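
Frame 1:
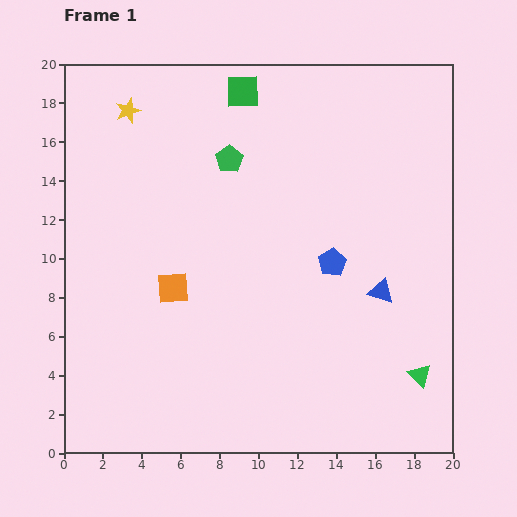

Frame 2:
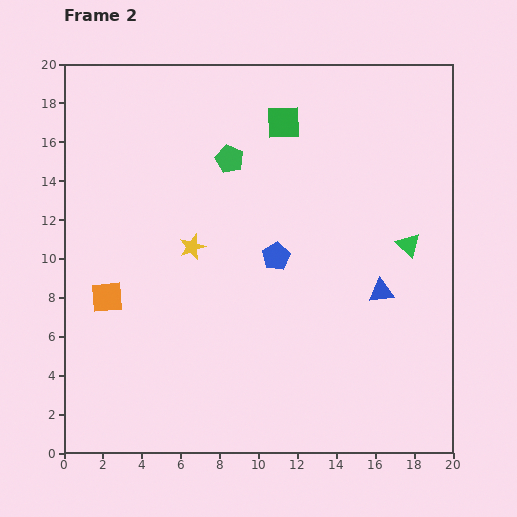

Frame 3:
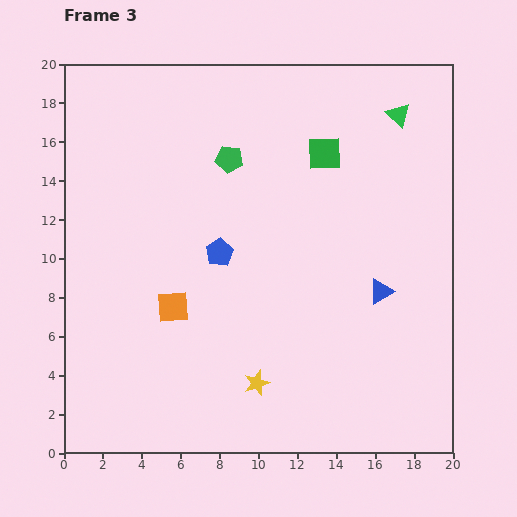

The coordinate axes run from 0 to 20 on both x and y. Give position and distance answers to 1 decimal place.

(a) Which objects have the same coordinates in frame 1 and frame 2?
the blue triangle, the green pentagon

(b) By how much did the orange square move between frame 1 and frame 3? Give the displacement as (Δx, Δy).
(0.0, -1.0)

The orange square was at (5.6, 8.5) in frame 1 and (5.6, 7.5) in frame 3.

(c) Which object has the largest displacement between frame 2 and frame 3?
the yellow star

(moved 7.7; next 6.7)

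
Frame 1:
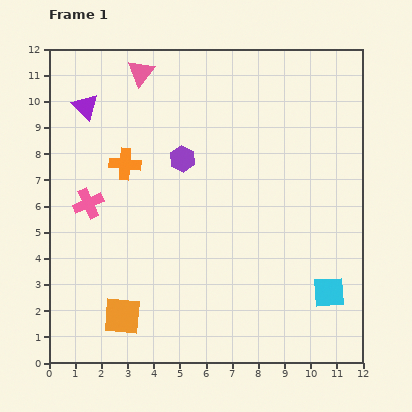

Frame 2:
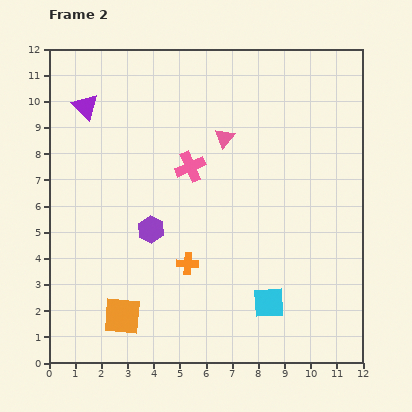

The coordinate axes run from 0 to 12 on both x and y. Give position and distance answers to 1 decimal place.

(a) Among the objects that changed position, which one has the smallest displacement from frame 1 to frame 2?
the cyan square

(moved 2.3)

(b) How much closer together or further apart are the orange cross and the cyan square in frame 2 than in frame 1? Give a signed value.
-5.8

Distance in frame 1: 9.2. Distance in frame 2: 3.4.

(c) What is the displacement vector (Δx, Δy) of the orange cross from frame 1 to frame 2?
(2.4, -3.8)

The orange cross was at (2.9, 7.6) in frame 1 and (5.3, 3.8) in frame 2.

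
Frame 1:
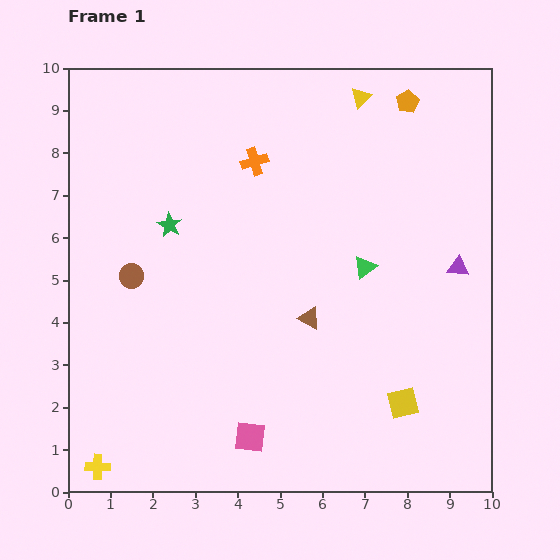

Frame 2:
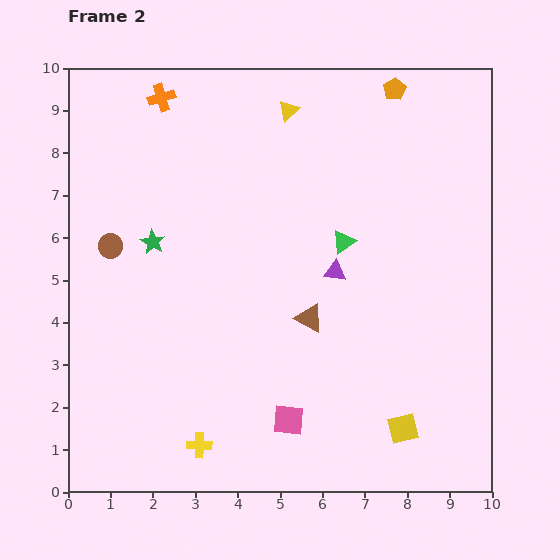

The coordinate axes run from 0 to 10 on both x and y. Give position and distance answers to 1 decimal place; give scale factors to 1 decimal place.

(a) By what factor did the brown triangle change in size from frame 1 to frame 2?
1.3×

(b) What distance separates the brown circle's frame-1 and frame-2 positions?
0.9

The brown circle moved from (1.5, 5.1) to (1.0, 5.8), a distance of √(0.5² + 0.7²) ≈ 0.9.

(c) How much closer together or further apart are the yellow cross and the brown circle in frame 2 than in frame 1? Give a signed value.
+0.5

Distance in frame 1: 4.6. Distance in frame 2: 5.1.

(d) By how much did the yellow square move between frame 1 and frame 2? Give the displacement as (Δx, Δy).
(0.0, -0.6)

The yellow square was at (7.9, 2.1) in frame 1 and (7.9, 1.5) in frame 2.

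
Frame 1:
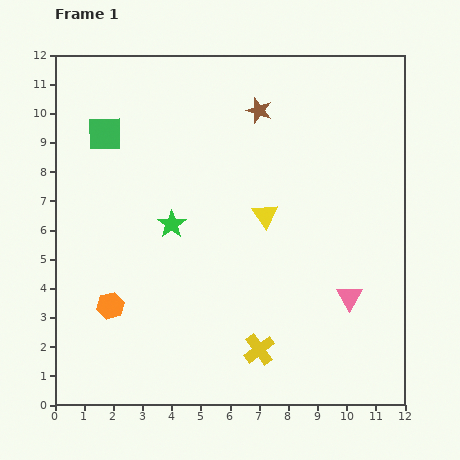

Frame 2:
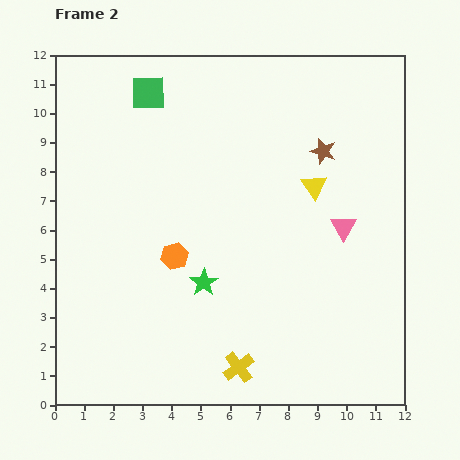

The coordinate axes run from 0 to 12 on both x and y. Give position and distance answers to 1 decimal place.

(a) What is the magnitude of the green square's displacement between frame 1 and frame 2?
2.1

The green square moved from (1.7, 9.3) to (3.2, 10.7), a distance of √(1.5² + 1.4²) ≈ 2.1.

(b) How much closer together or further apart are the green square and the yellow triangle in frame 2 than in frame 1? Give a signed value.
+0.3

Distance in frame 1: 6.2. Distance in frame 2: 6.5.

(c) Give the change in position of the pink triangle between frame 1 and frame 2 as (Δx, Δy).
(-0.2, 2.4)

The pink triangle was at (10.1, 3.7) in frame 1 and (9.9, 6.1) in frame 2.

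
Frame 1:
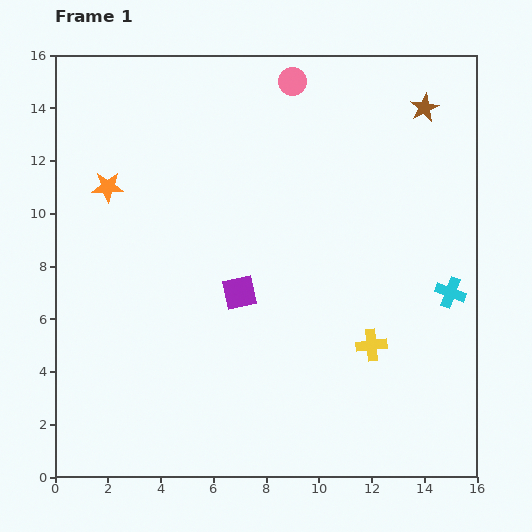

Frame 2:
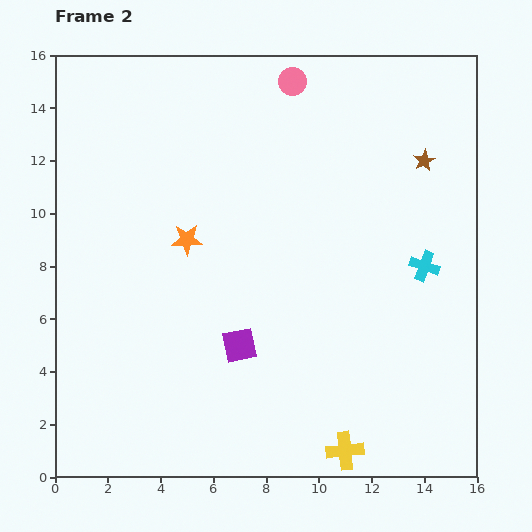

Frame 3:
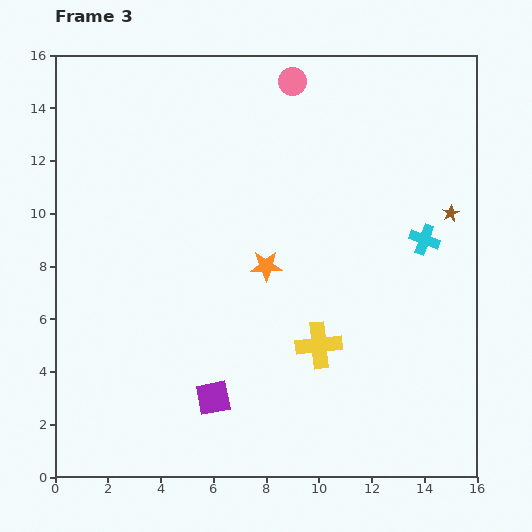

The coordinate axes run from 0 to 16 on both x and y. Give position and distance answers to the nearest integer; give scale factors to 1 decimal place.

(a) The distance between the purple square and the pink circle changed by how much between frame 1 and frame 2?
+2

Distance in frame 1: 8. Distance in frame 2: 10.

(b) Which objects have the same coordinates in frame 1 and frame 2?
the pink circle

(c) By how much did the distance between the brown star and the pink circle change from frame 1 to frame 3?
+3

Distance in frame 1: 5. Distance in frame 3: 8.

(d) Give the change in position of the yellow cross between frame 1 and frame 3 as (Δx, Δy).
(-2, 0)

The yellow cross was at (12, 5) in frame 1 and (10, 5) in frame 3.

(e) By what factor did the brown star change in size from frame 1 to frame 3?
0.6×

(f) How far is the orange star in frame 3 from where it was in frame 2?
3

The orange star moved from (5, 9) to (8, 8), a distance of √(3² + 1²) ≈ 3.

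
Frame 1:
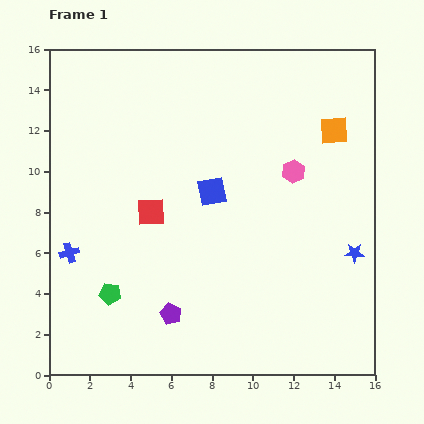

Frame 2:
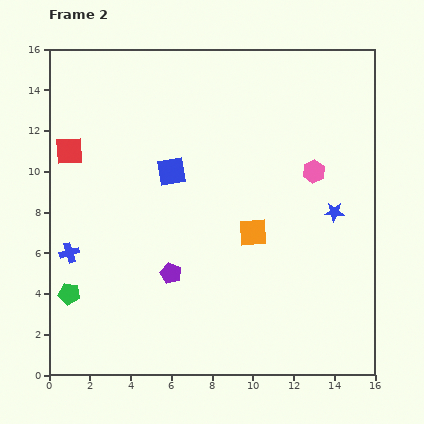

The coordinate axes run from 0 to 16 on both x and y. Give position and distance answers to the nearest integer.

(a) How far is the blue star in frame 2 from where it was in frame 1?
2

The blue star moved from (15, 6) to (14, 8), a distance of √(1² + 2²) ≈ 2.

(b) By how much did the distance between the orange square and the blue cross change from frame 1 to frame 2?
-5

Distance in frame 1: 14. Distance in frame 2: 9.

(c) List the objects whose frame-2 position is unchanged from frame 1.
the blue cross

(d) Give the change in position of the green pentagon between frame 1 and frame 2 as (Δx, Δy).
(-2, 0)

The green pentagon was at (3, 4) in frame 1 and (1, 4) in frame 2.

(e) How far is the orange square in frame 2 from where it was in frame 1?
6

The orange square moved from (14, 12) to (10, 7), a distance of √(4² + 5²) ≈ 6.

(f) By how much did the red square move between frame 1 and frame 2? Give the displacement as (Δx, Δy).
(-4, 3)

The red square was at (5, 8) in frame 1 and (1, 11) in frame 2.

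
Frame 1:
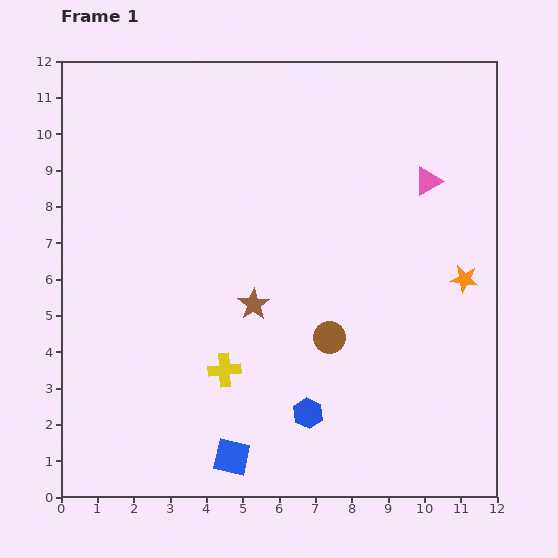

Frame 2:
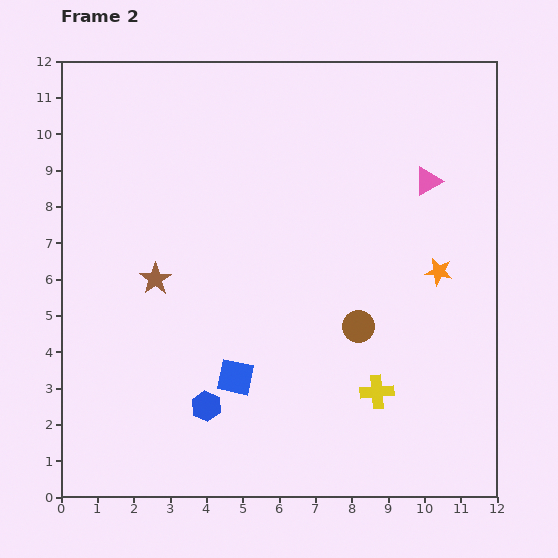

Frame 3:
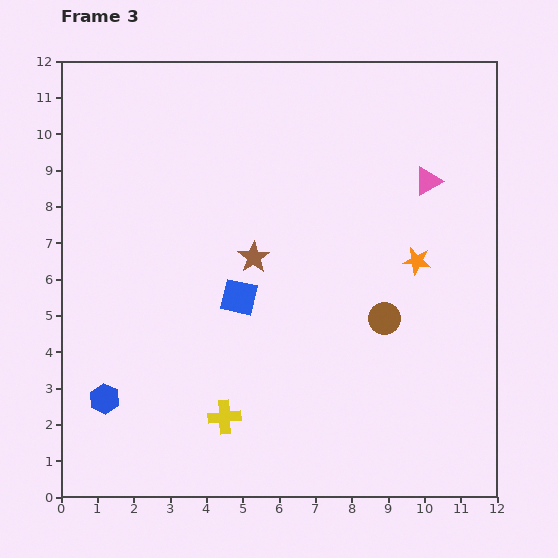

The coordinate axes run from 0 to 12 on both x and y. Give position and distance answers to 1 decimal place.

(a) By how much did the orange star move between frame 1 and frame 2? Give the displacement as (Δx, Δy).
(-0.7, 0.2)

The orange star was at (11.1, 6.0) in frame 1 and (10.4, 6.2) in frame 2.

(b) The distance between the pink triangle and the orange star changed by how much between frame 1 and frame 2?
-0.4

Distance in frame 1: 2.9. Distance in frame 2: 2.5.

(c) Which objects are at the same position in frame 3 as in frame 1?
the pink triangle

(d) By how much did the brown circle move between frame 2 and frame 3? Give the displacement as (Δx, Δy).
(0.7, 0.2)

The brown circle was at (8.2, 4.7) in frame 2 and (8.9, 4.9) in frame 3.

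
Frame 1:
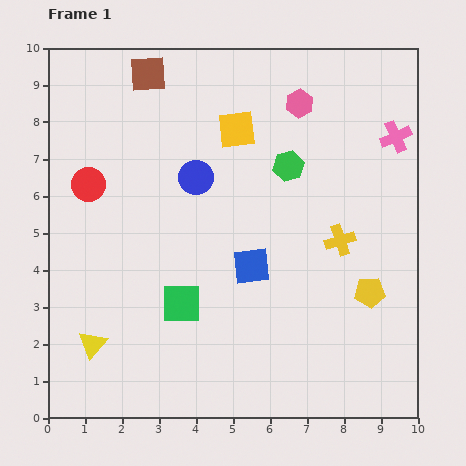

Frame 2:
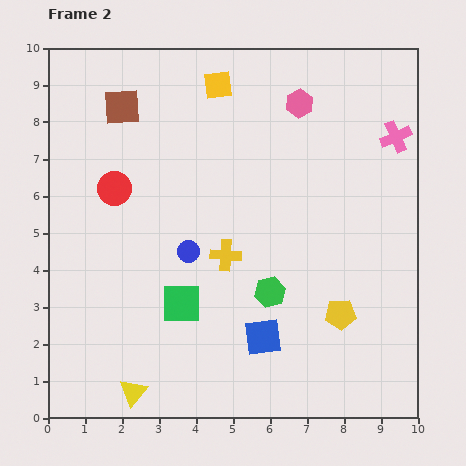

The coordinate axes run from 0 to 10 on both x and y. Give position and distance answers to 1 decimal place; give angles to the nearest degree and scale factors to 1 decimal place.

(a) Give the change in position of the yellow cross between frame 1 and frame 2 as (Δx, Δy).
(-3.1, -0.4)

The yellow cross was at (7.9, 4.8) in frame 1 and (4.8, 4.4) in frame 2.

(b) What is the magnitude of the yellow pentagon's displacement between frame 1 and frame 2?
1.0

The yellow pentagon moved from (8.7, 3.4) to (7.9, 2.8), a distance of √(0.8² + 0.6²) ≈ 1.0.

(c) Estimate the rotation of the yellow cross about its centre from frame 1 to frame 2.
22° clockwise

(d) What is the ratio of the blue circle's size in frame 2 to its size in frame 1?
0.6×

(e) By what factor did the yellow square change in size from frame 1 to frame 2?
0.8×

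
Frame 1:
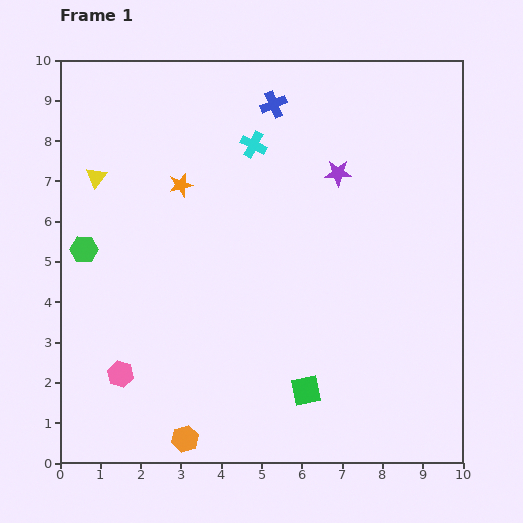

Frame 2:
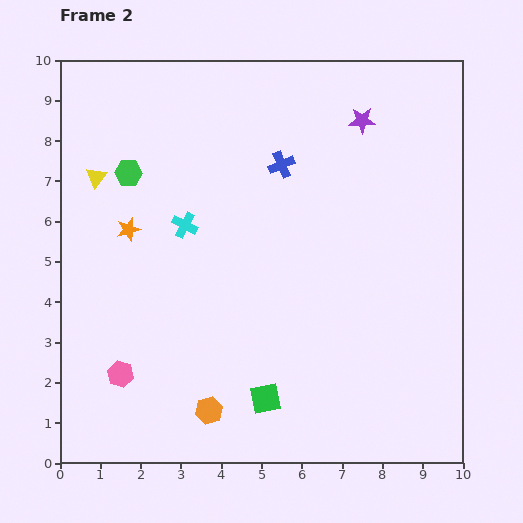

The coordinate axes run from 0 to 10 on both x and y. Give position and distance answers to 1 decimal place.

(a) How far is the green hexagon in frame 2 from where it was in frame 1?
2.2

The green hexagon moved from (0.6, 5.3) to (1.7, 7.2), a distance of √(1.1² + 1.9²) ≈ 2.2.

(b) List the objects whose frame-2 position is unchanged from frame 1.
the yellow triangle, the pink hexagon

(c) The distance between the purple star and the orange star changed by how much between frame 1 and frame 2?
+2.5

Distance in frame 1: 3.9. Distance in frame 2: 6.4.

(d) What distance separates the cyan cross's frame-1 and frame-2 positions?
2.6

The cyan cross moved from (4.8, 7.9) to (3.1, 5.9), a distance of √(1.7² + 2.0²) ≈ 2.6.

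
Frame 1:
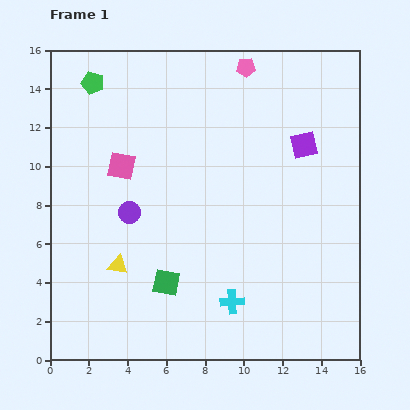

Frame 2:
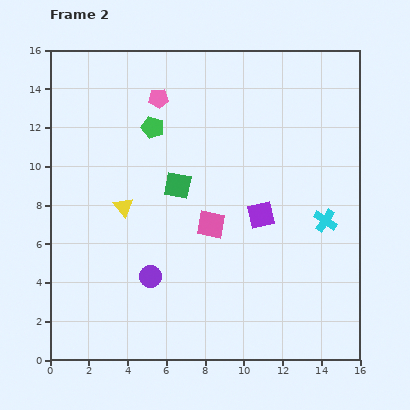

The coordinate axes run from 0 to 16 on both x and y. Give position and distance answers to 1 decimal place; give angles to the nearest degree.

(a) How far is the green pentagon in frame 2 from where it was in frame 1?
3.9

The green pentagon moved from (2.2, 14.3) to (5.3, 12.0), a distance of √(3.1² + 2.3²) ≈ 3.9.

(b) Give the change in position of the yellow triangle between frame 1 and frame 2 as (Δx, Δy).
(0.3, 3.0)

The yellow triangle was at (3.5, 4.9) in frame 1 and (3.8, 7.9) in frame 2.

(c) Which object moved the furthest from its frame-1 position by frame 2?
the cyan cross

(moved 6.4; next 5.5)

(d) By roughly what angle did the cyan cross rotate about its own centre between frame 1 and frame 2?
36° clockwise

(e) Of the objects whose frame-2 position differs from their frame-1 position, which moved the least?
the yellow triangle

(moved 3.0)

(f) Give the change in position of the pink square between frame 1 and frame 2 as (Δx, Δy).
(4.6, -3.0)

The pink square was at (3.7, 10.0) in frame 1 and (8.3, 7.0) in frame 2.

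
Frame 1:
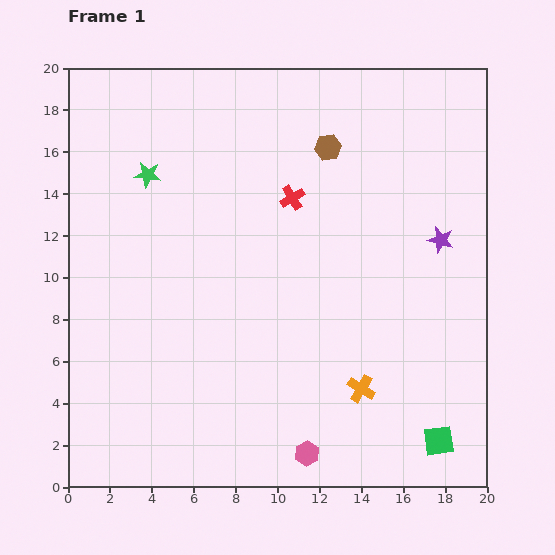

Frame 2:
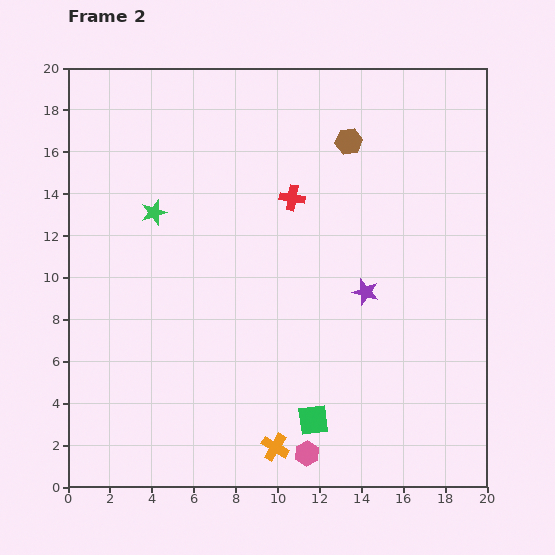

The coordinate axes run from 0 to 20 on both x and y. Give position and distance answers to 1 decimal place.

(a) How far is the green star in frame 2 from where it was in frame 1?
1.8

The green star moved from (3.8, 14.9) to (4.1, 13.1), a distance of √(0.3² + 1.8²) ≈ 1.8.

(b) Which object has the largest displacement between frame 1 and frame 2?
the green square

(moved 6.1; next 5.0)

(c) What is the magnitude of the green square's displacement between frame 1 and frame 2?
6.1

The green square moved from (17.7, 2.2) to (11.7, 3.2), a distance of √(6.0² + 1.0²) ≈ 6.1.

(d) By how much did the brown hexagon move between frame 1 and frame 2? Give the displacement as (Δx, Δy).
(1.0, 0.3)

The brown hexagon was at (12.4, 16.2) in frame 1 and (13.4, 16.5) in frame 2.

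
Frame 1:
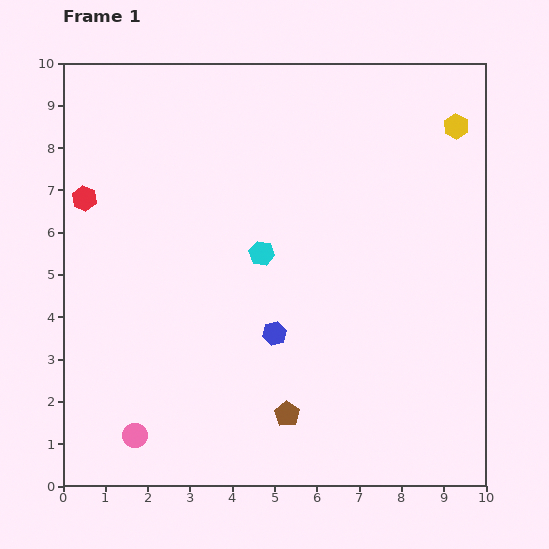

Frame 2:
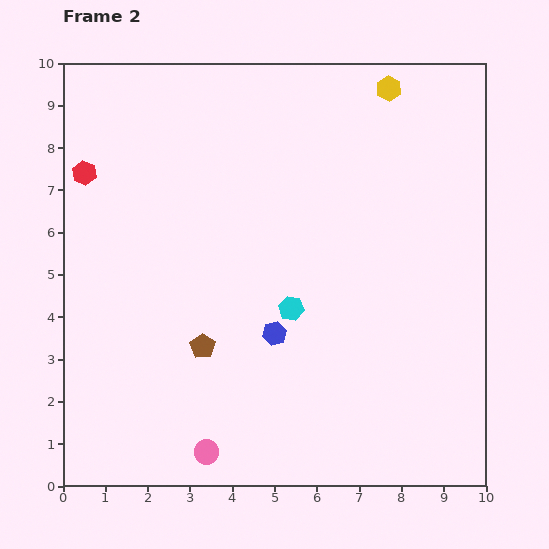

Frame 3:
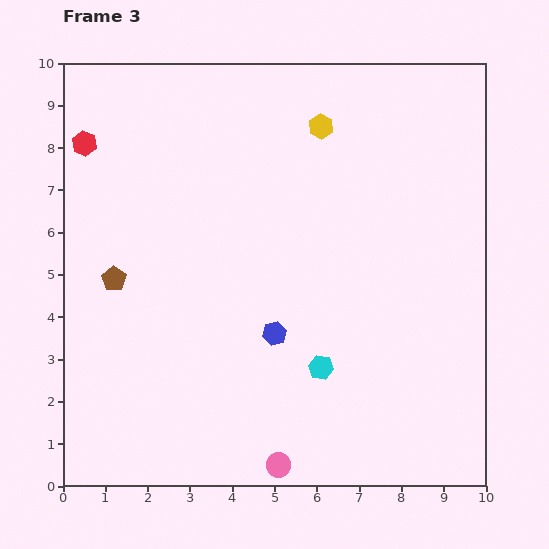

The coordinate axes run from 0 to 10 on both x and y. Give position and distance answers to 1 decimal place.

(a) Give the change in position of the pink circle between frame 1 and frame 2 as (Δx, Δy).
(1.7, -0.4)

The pink circle was at (1.7, 1.2) in frame 1 and (3.4, 0.8) in frame 2.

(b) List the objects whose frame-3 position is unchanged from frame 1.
the blue hexagon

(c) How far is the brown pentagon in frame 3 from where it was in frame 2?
2.6

The brown pentagon moved from (3.3, 3.3) to (1.2, 4.9), a distance of √(2.1² + 1.6²) ≈ 2.6.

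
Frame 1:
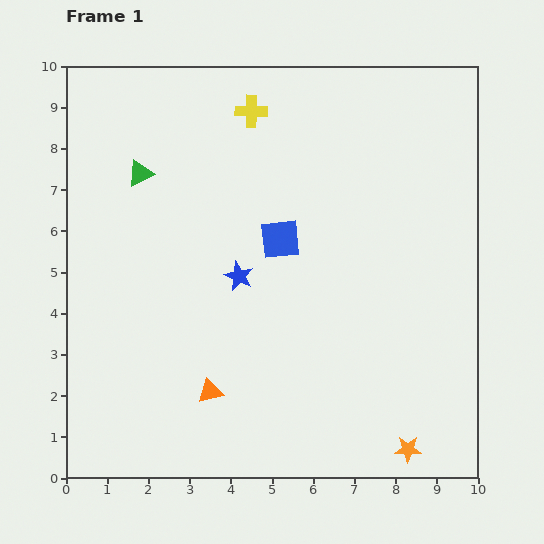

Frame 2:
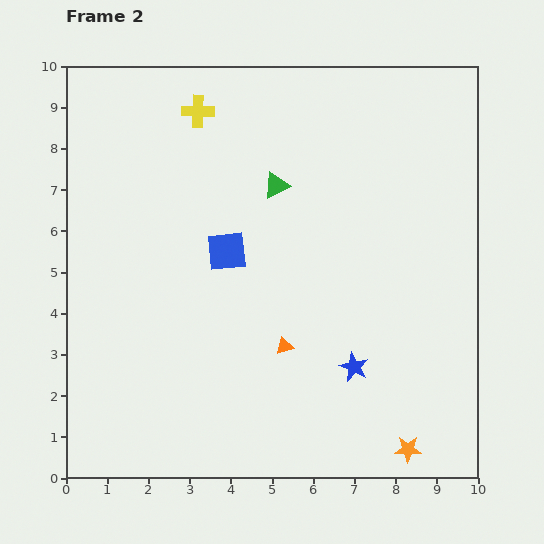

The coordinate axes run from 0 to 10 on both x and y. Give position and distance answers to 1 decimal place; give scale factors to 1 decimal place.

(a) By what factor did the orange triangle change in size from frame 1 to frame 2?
0.7×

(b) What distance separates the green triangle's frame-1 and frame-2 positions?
3.3

The green triangle moved from (1.8, 7.4) to (5.1, 7.1), a distance of √(3.3² + 0.3²) ≈ 3.3.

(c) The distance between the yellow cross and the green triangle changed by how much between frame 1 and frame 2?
-0.5

Distance in frame 1: 3.1. Distance in frame 2: 2.6.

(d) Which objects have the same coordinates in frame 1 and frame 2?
the orange star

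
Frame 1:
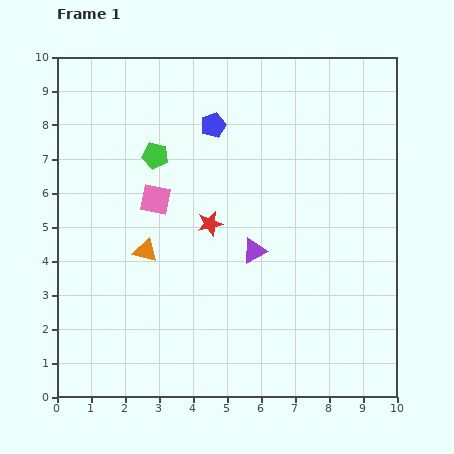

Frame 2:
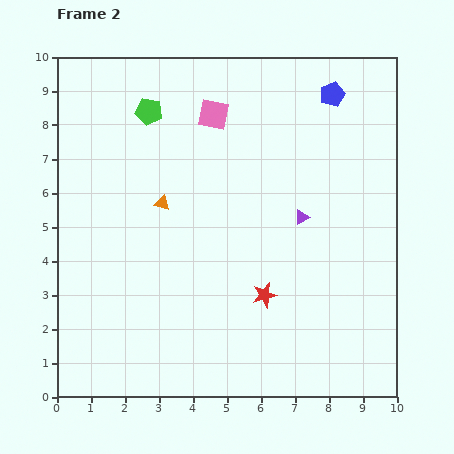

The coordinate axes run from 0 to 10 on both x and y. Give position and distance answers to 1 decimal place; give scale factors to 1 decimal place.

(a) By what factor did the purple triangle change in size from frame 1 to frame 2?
0.6×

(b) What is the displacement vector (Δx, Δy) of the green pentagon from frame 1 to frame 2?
(-0.2, 1.3)

The green pentagon was at (2.9, 7.1) in frame 1 and (2.7, 8.4) in frame 2.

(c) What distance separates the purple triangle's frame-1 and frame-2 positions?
1.7

The purple triangle moved from (5.8, 4.3) to (7.2, 5.3), a distance of √(1.4² + 1.0²) ≈ 1.7.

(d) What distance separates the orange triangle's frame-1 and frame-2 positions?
1.5

The orange triangle moved from (2.6, 4.3) to (3.1, 5.7), a distance of √(0.5² + 1.4²) ≈ 1.5.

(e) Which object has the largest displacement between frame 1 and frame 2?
the blue pentagon

(moved 3.6; next 3.0)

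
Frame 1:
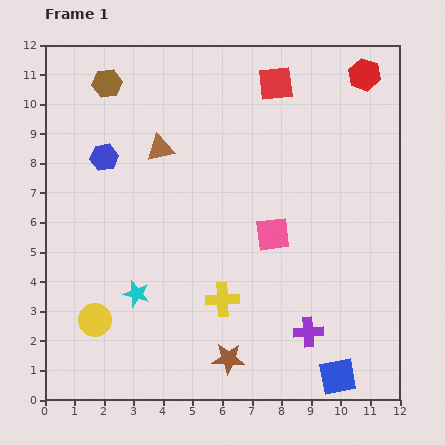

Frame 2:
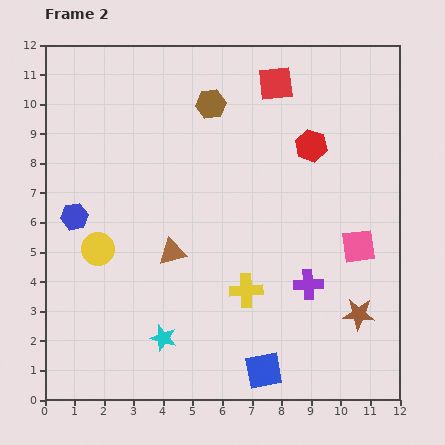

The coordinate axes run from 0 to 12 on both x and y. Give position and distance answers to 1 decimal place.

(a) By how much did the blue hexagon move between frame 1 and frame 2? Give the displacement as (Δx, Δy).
(-1.0, -2.0)

The blue hexagon was at (2.0, 8.2) in frame 1 and (1.0, 6.2) in frame 2.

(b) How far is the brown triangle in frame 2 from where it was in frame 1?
3.5

The brown triangle moved from (3.9, 8.5) to (4.3, 5.0), a distance of √(0.4² + 3.5²) ≈ 3.5.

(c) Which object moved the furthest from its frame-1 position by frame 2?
the brown star

(moved 4.6; next 3.6)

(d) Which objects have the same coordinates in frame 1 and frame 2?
the red square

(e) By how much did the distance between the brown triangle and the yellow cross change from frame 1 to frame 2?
-2.7

Distance in frame 1: 5.5. Distance in frame 2: 2.8.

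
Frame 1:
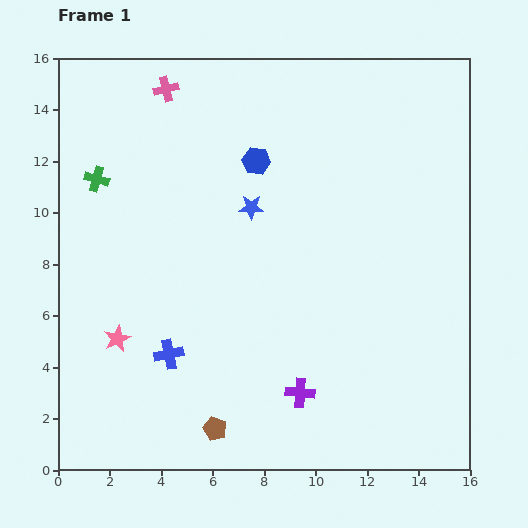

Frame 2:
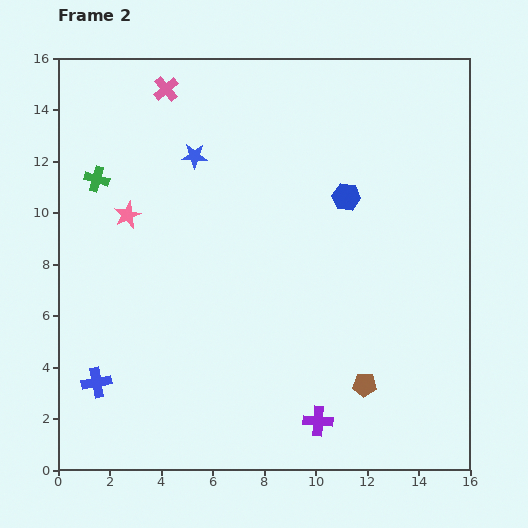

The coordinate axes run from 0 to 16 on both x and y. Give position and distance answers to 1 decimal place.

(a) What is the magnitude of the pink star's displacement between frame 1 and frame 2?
4.8

The pink star moved from (2.3, 5.1) to (2.7, 9.9), a distance of √(0.4² + 4.8²) ≈ 4.8.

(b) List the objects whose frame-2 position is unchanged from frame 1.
the pink cross, the green cross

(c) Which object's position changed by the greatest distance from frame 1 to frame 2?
the brown pentagon

(moved 6.0; next 4.8)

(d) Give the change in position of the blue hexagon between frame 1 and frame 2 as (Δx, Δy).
(3.5, -1.4)

The blue hexagon was at (7.7, 12.0) in frame 1 and (11.2, 10.6) in frame 2.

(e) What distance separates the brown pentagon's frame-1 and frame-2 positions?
6.0

The brown pentagon moved from (6.1, 1.6) to (11.9, 3.3), a distance of √(5.8² + 1.7²) ≈ 6.0.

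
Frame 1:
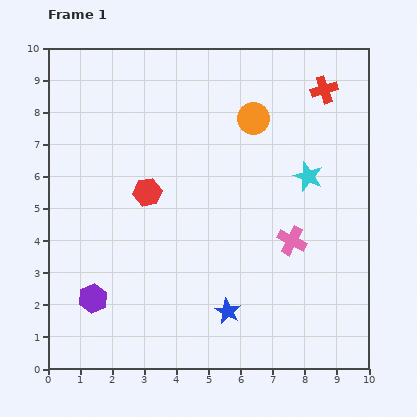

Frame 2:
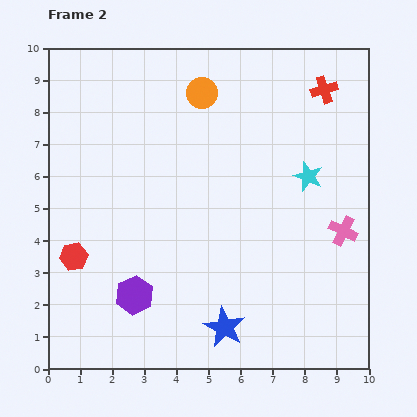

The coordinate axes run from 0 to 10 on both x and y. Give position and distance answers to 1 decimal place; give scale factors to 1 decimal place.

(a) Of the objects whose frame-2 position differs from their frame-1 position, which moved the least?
the blue star

(moved 0.5)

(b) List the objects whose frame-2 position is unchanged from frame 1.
the red cross, the cyan star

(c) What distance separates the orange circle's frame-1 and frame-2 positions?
1.8

The orange circle moved from (6.4, 7.8) to (4.8, 8.6), a distance of √(1.6² + 0.8²) ≈ 1.8.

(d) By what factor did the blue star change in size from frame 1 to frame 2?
1.6×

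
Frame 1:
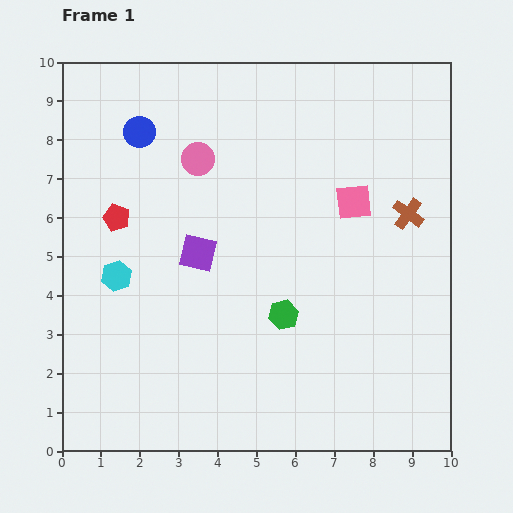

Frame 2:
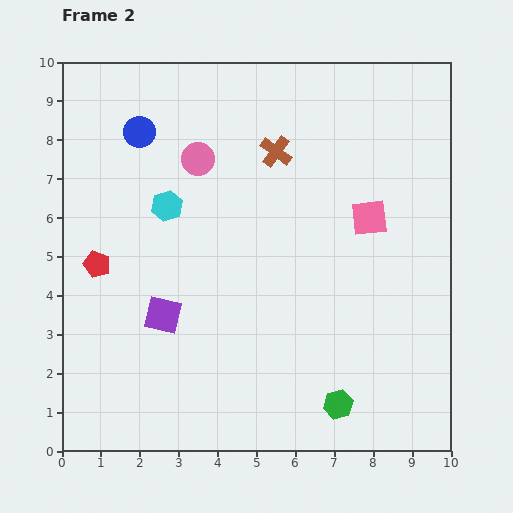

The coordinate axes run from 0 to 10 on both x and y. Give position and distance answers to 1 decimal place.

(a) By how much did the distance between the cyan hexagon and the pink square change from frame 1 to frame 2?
-1.2

Distance in frame 1: 6.4. Distance in frame 2: 5.2.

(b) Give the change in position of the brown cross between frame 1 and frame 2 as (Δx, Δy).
(-3.4, 1.6)

The brown cross was at (8.9, 6.1) in frame 1 and (5.5, 7.7) in frame 2.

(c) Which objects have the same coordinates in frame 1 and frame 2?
the pink circle, the blue circle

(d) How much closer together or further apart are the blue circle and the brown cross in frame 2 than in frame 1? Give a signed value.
-3.7

Distance in frame 1: 7.2. Distance in frame 2: 3.5.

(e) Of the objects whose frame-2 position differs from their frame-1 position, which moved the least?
the pink square

(moved 0.6)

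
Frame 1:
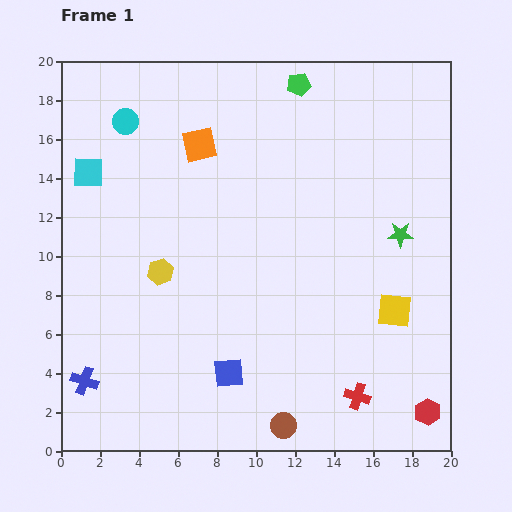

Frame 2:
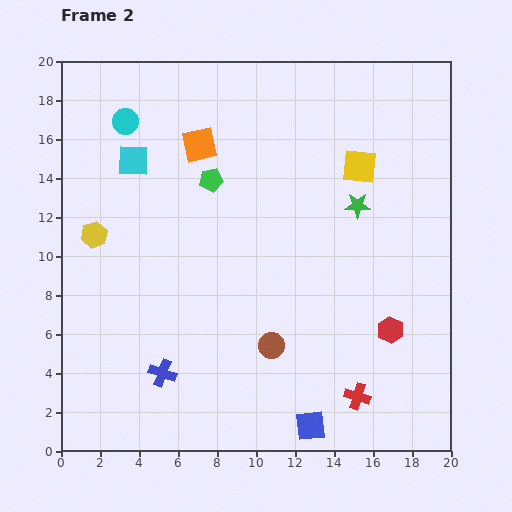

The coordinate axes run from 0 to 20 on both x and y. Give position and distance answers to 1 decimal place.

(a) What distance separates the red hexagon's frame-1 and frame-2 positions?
4.6

The red hexagon moved from (18.8, 2.0) to (16.9, 6.2), a distance of √(1.9² + 4.2²) ≈ 4.6.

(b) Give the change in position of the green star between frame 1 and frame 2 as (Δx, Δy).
(-2.2, 1.5)

The green star was at (17.4, 11.1) in frame 1 and (15.2, 12.6) in frame 2.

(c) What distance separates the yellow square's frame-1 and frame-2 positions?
7.6

The yellow square moved from (17.1, 7.2) to (15.3, 14.6), a distance of √(1.8² + 7.4²) ≈ 7.6.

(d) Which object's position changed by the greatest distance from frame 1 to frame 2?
the yellow square

(moved 7.6; next 6.7)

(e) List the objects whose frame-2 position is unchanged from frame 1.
the red cross, the cyan circle, the orange square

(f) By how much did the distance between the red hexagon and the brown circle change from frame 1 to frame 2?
-1.2

Distance in frame 1: 7.4. Distance in frame 2: 6.2.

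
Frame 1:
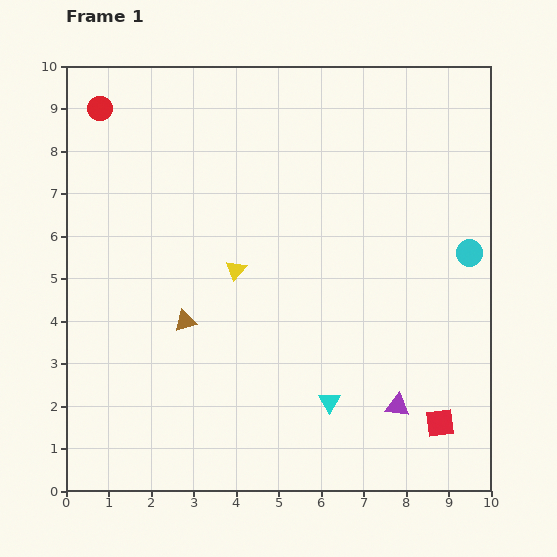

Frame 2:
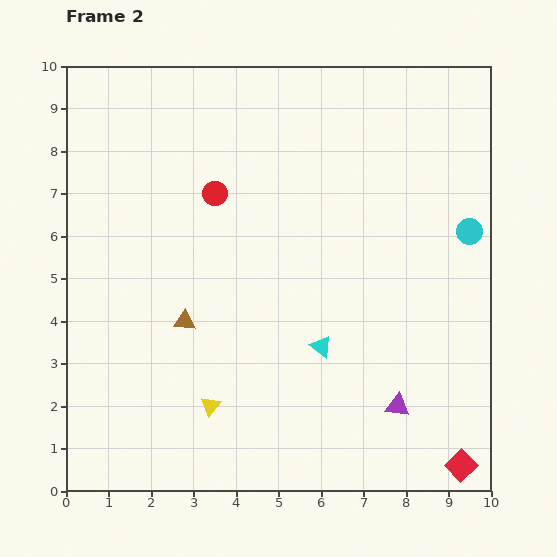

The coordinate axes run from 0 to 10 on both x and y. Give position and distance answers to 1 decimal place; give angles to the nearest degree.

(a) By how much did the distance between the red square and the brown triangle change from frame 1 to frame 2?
+0.8

Distance in frame 1: 6.5. Distance in frame 2: 7.3.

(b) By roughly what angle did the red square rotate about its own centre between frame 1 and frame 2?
35° counter-clockwise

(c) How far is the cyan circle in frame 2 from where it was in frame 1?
0.5

The cyan circle moved from (9.5, 5.6) to (9.5, 6.1), a distance of √(0.0² + 0.5²) ≈ 0.5.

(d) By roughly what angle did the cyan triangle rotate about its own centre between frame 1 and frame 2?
22° counter-clockwise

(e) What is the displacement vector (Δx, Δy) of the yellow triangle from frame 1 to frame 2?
(-0.6, -3.2)

The yellow triangle was at (4.0, 5.2) in frame 1 and (3.4, 2.0) in frame 2.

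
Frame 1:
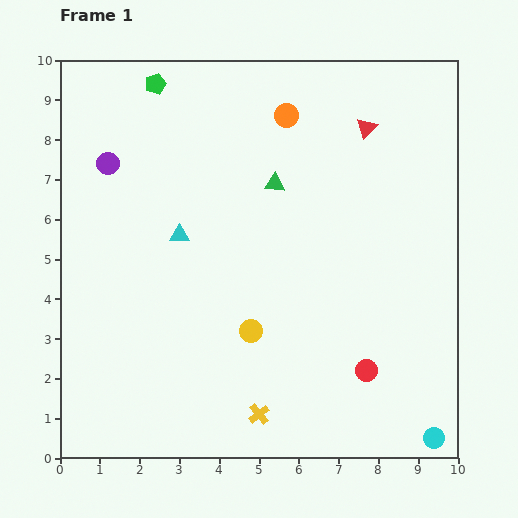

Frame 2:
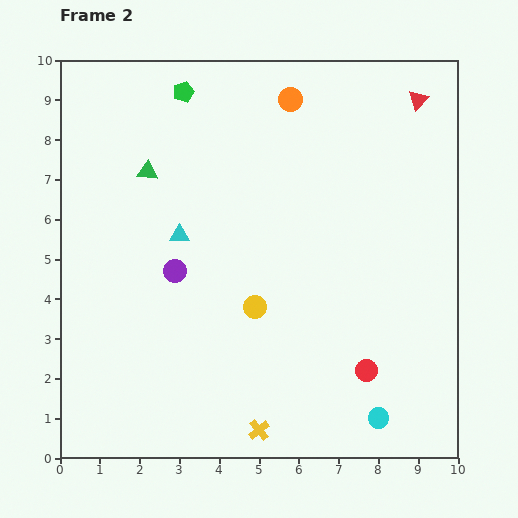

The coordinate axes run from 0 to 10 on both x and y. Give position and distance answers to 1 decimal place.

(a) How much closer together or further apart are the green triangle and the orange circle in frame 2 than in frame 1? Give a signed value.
+2.3

Distance in frame 1: 1.7. Distance in frame 2: 4.0.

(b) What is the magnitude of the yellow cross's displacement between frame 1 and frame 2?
0.4

The yellow cross moved from (5.0, 1.1) to (5.0, 0.7), a distance of √(0.0² + 0.4²) ≈ 0.4.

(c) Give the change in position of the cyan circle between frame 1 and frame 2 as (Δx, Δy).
(-1.4, 0.5)

The cyan circle was at (9.4, 0.5) in frame 1 and (8.0, 1.0) in frame 2.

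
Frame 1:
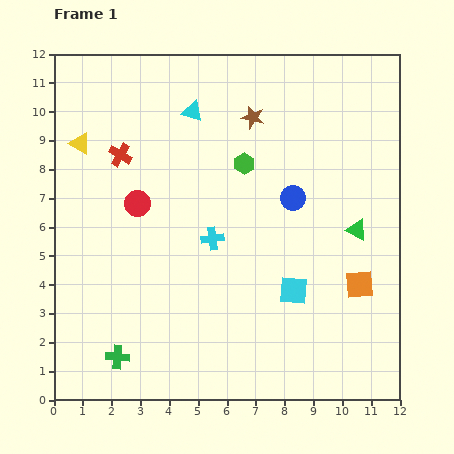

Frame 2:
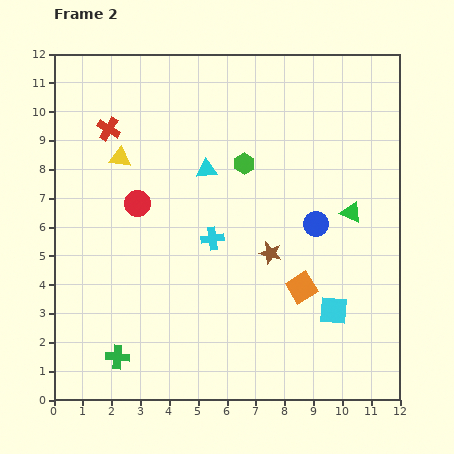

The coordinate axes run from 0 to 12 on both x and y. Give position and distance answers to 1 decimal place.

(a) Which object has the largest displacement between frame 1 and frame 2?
the brown star

(moved 4.7; next 2.1)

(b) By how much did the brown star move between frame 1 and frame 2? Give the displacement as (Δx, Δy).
(0.6, -4.7)

The brown star was at (6.9, 9.8) in frame 1 and (7.5, 5.1) in frame 2.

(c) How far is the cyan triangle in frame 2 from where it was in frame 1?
2.1

The cyan triangle moved from (4.8, 10.0) to (5.3, 8.0), a distance of √(0.5² + 2.0²) ≈ 2.1.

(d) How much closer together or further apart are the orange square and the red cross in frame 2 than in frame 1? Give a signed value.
-0.7

Distance in frame 1: 9.4. Distance in frame 2: 8.7.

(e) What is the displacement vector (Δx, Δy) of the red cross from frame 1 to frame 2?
(-0.4, 0.9)

The red cross was at (2.3, 8.5) in frame 1 and (1.9, 9.4) in frame 2.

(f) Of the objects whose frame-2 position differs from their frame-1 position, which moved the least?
the green triangle

(moved 0.6)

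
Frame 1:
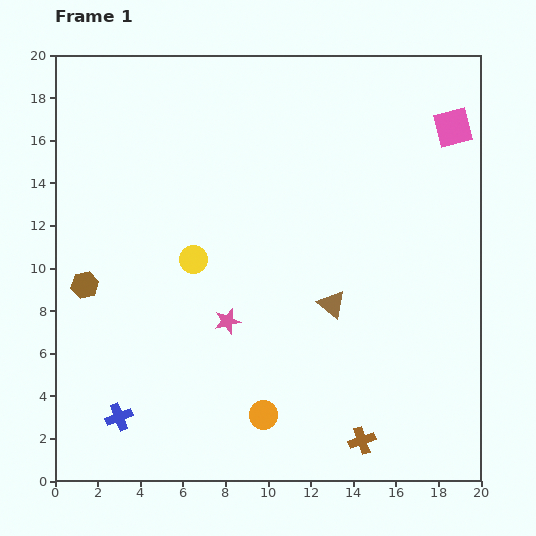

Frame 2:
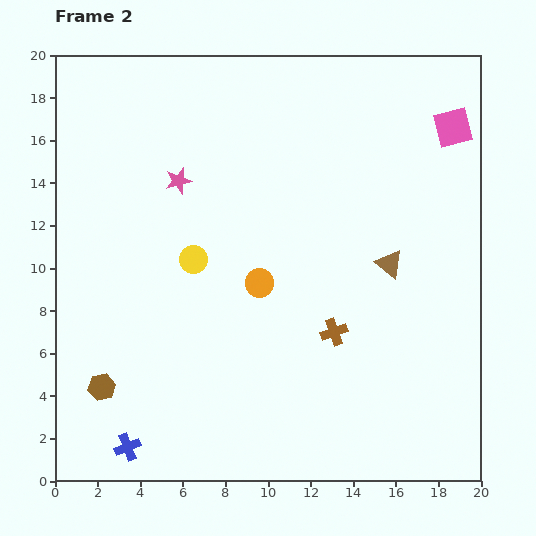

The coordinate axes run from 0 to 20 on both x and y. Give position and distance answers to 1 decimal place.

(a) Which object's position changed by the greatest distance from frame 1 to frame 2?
the pink star

(moved 7.0; next 6.2)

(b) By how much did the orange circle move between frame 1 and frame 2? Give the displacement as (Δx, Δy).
(-0.2, 6.2)

The orange circle was at (9.8, 3.1) in frame 1 and (9.6, 9.3) in frame 2.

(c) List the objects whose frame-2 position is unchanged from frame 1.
the pink square, the yellow circle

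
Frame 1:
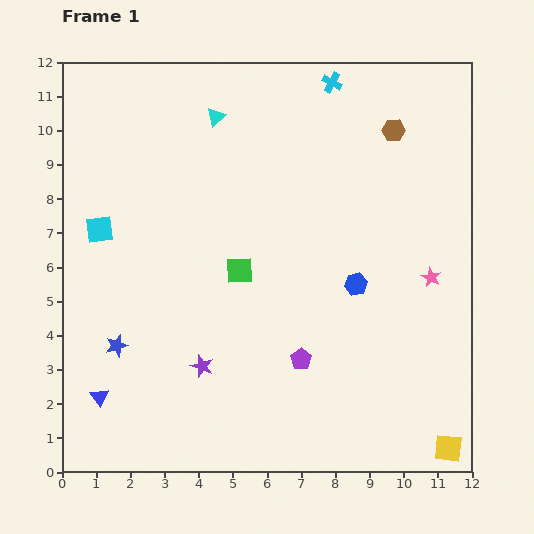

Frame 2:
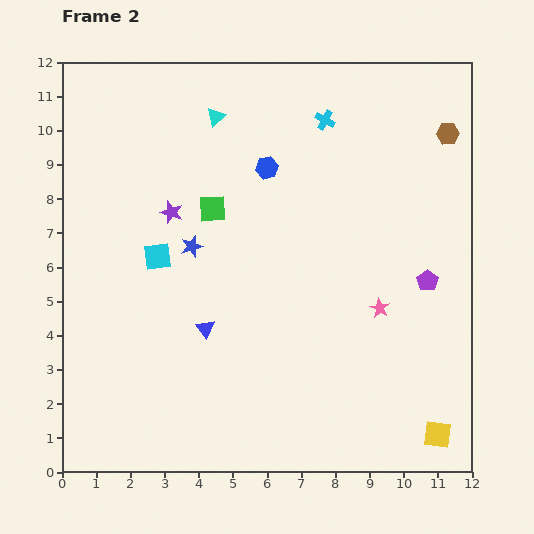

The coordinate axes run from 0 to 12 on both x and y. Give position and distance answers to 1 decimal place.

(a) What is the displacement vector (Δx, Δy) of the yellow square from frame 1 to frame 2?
(-0.3, 0.4)

The yellow square was at (11.3, 0.7) in frame 1 and (11.0, 1.1) in frame 2.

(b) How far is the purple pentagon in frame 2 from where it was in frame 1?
4.4

The purple pentagon moved from (7.0, 3.3) to (10.7, 5.6), a distance of √(3.7² + 2.3²) ≈ 4.4.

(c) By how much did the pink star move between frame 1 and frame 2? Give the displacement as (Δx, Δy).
(-1.5, -0.9)

The pink star was at (10.8, 5.7) in frame 1 and (9.3, 4.8) in frame 2.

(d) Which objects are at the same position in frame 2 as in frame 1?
the cyan triangle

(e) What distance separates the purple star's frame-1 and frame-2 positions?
4.6

The purple star moved from (4.1, 3.1) to (3.2, 7.6), a distance of √(0.9² + 4.5²) ≈ 4.6.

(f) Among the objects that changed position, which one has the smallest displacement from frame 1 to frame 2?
the yellow square

(moved 0.5)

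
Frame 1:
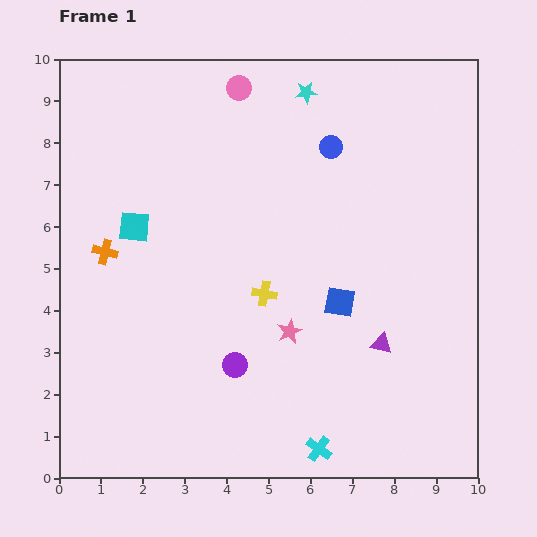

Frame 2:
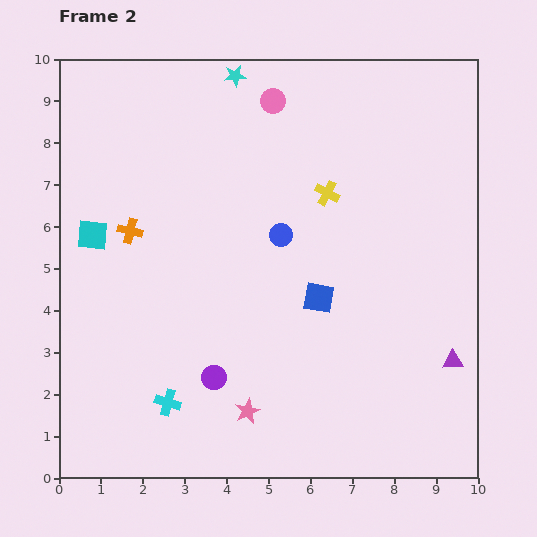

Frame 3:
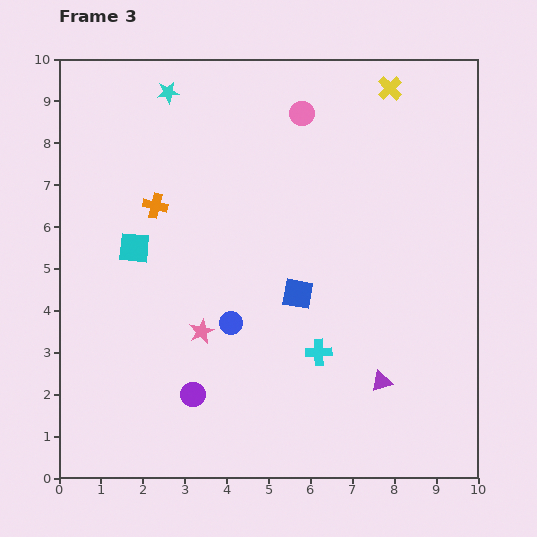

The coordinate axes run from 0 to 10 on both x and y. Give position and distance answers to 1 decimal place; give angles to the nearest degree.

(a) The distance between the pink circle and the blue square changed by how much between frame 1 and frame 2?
-0.8

Distance in frame 1: 5.6. Distance in frame 2: 4.8.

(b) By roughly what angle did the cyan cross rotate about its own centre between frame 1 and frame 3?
38° counter-clockwise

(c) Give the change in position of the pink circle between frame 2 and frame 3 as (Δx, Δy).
(0.7, -0.3)

The pink circle was at (5.1, 9.0) in frame 2 and (5.8, 8.7) in frame 3.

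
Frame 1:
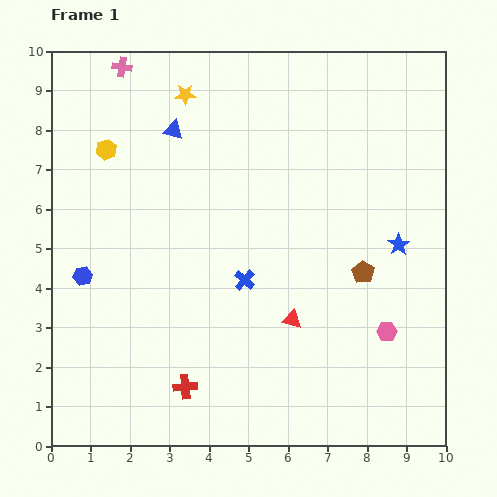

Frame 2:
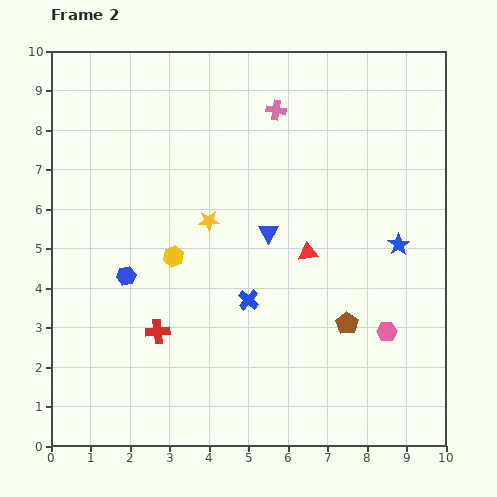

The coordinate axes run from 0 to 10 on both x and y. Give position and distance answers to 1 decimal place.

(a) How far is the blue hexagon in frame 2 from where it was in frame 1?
1.1

The blue hexagon moved from (0.8, 4.3) to (1.9, 4.3), a distance of √(1.1² + 0.0²) ≈ 1.1.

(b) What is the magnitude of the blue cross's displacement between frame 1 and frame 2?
0.5

The blue cross moved from (4.9, 4.2) to (5.0, 3.7), a distance of √(0.1² + 0.5²) ≈ 0.5.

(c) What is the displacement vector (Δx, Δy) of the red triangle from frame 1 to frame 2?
(0.4, 1.7)

The red triangle was at (6.1, 3.2) in frame 1 and (6.5, 4.9) in frame 2.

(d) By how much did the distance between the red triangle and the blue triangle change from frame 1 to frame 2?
-4.6

Distance in frame 1: 5.7. Distance in frame 2: 1.1.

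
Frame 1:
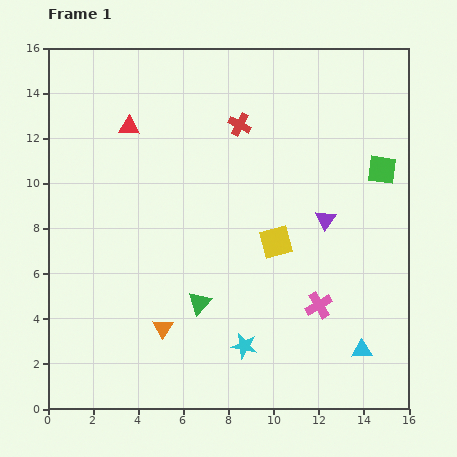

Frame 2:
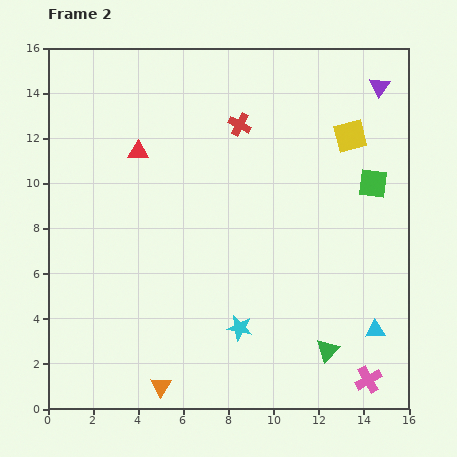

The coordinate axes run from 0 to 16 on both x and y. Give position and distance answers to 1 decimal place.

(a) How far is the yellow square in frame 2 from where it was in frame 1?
5.7

The yellow square moved from (10.1, 7.4) to (13.4, 12.1), a distance of √(3.3² + 4.7²) ≈ 5.7.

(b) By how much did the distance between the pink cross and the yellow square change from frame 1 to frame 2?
+7.4

Distance in frame 1: 3.4. Distance in frame 2: 10.8.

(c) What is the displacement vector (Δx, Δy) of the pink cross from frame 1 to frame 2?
(2.2, -3.3)

The pink cross was at (12.0, 4.6) in frame 1 and (14.2, 1.3) in frame 2.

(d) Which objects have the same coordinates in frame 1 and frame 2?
the red cross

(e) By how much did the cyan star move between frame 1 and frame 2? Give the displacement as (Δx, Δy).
(-0.2, 0.8)

The cyan star was at (8.7, 2.8) in frame 1 and (8.5, 3.6) in frame 2.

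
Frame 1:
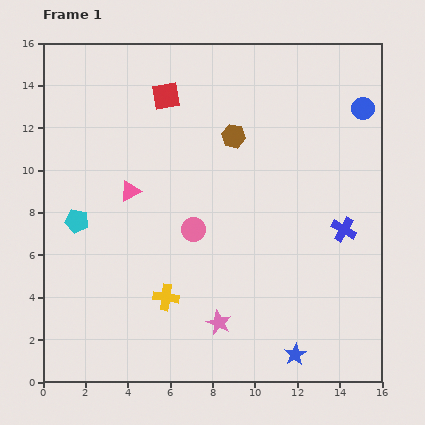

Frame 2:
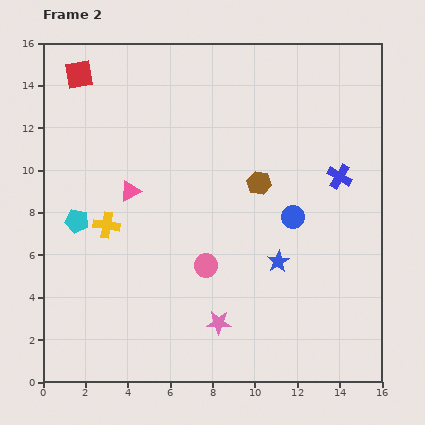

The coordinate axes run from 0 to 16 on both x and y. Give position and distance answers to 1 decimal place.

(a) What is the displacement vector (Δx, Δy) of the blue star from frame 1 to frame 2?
(-0.8, 4.4)

The blue star was at (11.9, 1.3) in frame 1 and (11.1, 5.7) in frame 2.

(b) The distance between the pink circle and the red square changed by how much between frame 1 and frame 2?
+4.4

Distance in frame 1: 6.4. Distance in frame 2: 10.8.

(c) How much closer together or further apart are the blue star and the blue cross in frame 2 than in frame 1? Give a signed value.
-1.4

Distance in frame 1: 6.3. Distance in frame 2: 4.9.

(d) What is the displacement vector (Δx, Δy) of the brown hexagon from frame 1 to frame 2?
(1.2, -2.2)

The brown hexagon was at (9.0, 11.6) in frame 1 and (10.2, 9.4) in frame 2.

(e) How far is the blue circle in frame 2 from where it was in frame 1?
6.1

The blue circle moved from (15.1, 12.9) to (11.8, 7.8), a distance of √(3.3² + 5.1²) ≈ 6.1.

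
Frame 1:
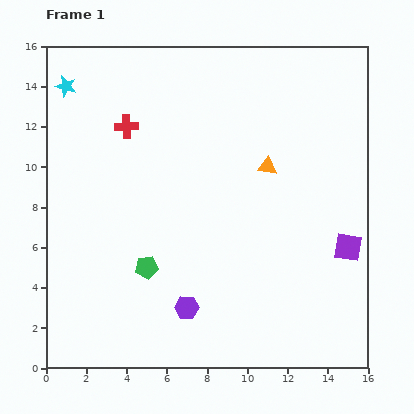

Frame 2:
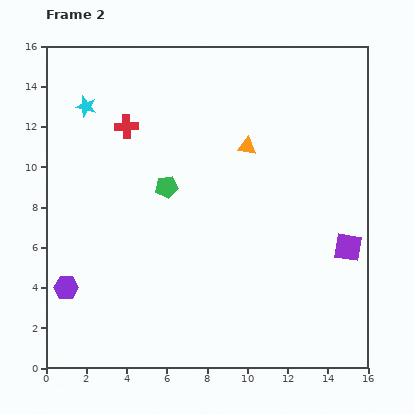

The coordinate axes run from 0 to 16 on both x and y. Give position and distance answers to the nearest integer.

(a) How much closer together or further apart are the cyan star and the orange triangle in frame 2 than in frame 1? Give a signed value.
-3

Distance in frame 1: 11. Distance in frame 2: 8.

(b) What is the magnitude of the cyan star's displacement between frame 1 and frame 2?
1

The cyan star moved from (1, 14) to (2, 13), a distance of √(1² + 1²) ≈ 1.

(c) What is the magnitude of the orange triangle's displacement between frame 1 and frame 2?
1

The orange triangle moved from (11, 10) to (10, 11), a distance of √(1² + 1²) ≈ 1.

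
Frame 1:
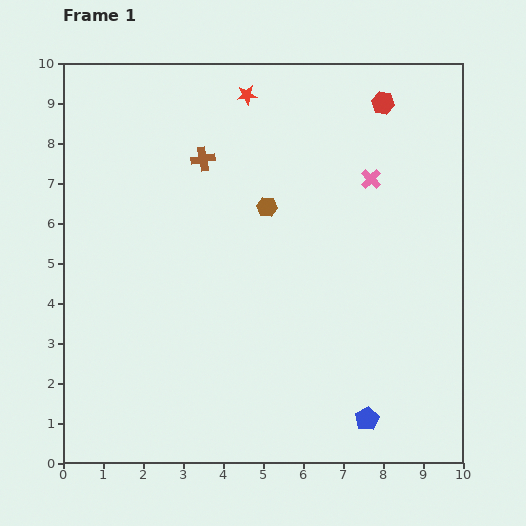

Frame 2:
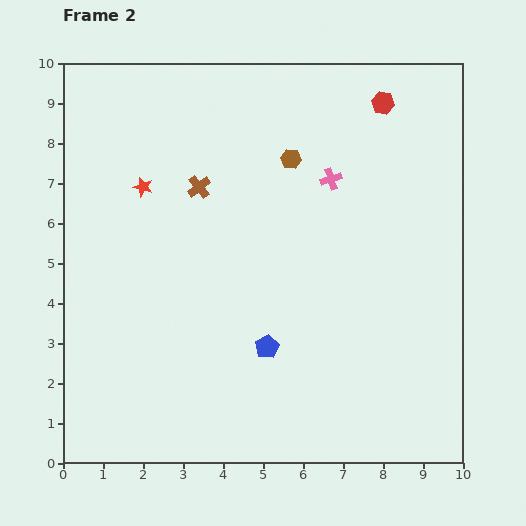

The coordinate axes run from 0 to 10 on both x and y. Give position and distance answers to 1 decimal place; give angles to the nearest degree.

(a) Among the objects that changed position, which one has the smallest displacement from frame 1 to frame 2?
the brown cross

(moved 0.7)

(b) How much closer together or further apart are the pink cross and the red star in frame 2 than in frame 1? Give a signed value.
+1.0

Distance in frame 1: 3.7. Distance in frame 2: 4.7.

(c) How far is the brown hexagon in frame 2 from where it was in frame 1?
1.3

The brown hexagon moved from (5.1, 6.4) to (5.7, 7.6), a distance of √(0.6² + 1.2²) ≈ 1.3.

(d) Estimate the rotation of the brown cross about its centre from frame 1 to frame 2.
28° counter-clockwise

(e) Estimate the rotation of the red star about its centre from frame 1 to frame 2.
20° clockwise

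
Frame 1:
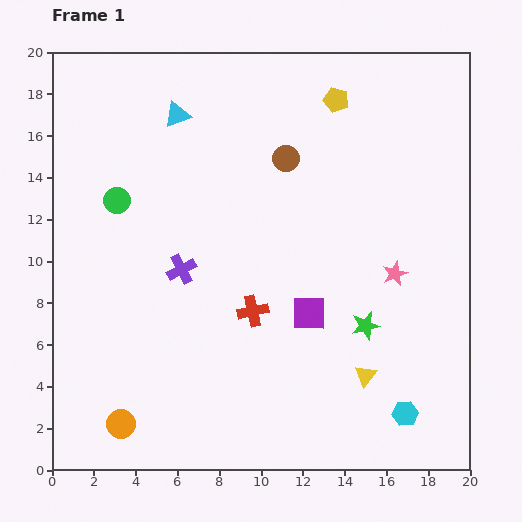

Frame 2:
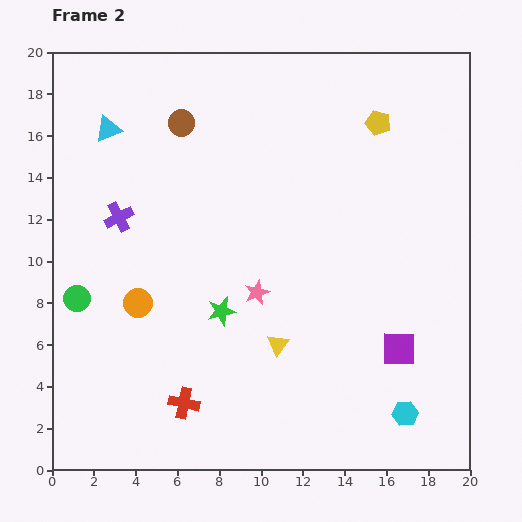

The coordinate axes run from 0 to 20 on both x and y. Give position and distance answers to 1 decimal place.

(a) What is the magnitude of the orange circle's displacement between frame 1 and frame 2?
5.9

The orange circle moved from (3.3, 2.2) to (4.1, 8.0), a distance of √(0.8² + 5.8²) ≈ 5.9.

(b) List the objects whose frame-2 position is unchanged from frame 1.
the cyan hexagon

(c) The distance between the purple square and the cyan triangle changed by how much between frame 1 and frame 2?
+6.0

Distance in frame 1: 11.4. Distance in frame 2: 17.4.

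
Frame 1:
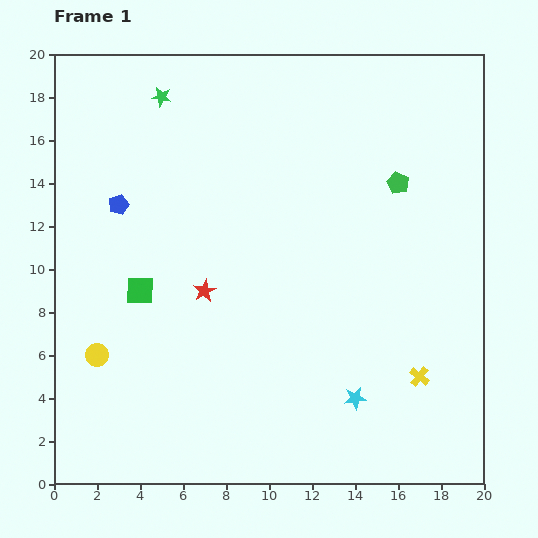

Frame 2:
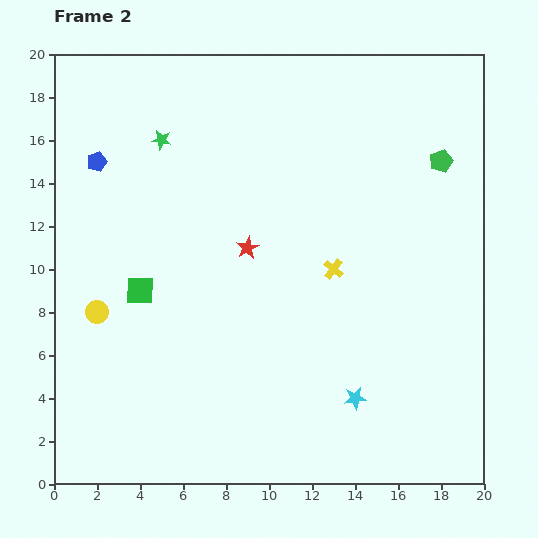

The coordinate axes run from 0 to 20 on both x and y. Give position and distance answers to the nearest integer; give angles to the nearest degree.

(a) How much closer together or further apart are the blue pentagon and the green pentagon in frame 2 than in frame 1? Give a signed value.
+3

Distance in frame 1: 13. Distance in frame 2: 16.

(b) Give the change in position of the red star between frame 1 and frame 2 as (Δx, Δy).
(2, 2)

The red star was at (7, 9) in frame 1 and (9, 11) in frame 2.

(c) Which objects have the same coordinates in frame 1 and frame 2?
the cyan star, the green square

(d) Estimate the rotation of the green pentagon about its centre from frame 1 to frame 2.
27° clockwise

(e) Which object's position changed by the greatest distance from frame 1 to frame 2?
the yellow cross

(moved 6; next 3)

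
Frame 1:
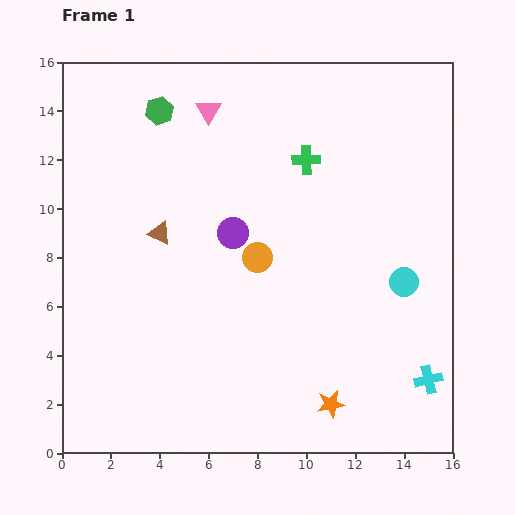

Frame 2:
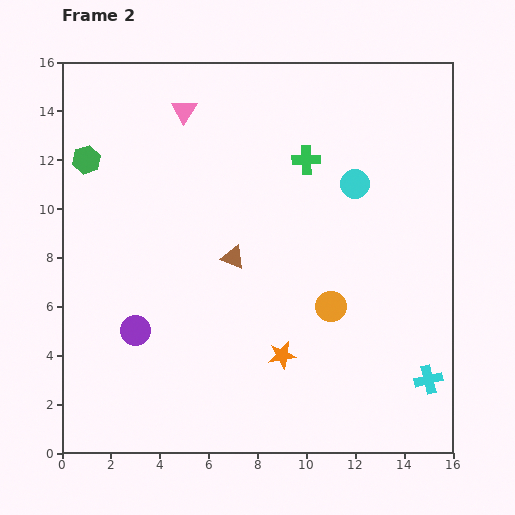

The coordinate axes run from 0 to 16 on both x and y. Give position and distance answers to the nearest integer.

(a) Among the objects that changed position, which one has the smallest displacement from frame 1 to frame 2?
the pink triangle

(moved 1)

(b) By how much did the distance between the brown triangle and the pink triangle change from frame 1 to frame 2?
+1

Distance in frame 1: 5. Distance in frame 2: 6.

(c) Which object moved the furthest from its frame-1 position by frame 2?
the purple circle

(moved 6; next 4)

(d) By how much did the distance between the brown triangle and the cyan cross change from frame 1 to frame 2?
-4

Distance in frame 1: 13. Distance in frame 2: 9.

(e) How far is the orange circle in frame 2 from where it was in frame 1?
4

The orange circle moved from (8, 8) to (11, 6), a distance of √(3² + 2²) ≈ 4.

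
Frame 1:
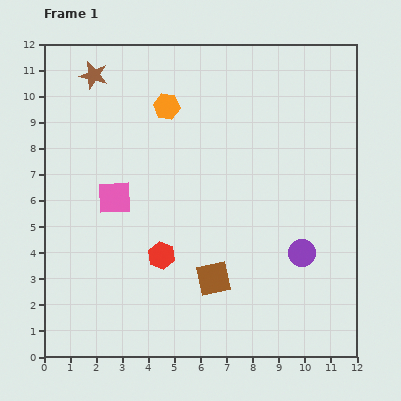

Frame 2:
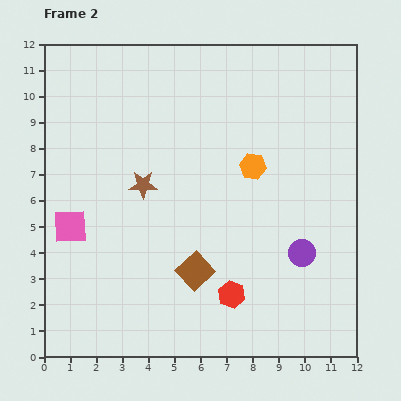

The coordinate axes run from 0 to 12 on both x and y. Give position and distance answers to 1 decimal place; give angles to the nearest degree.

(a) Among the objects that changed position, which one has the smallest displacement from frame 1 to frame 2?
the brown square

(moved 0.8)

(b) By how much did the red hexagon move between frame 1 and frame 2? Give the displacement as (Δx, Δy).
(2.7, -1.5)

The red hexagon was at (4.5, 3.9) in frame 1 and (7.2, 2.4) in frame 2.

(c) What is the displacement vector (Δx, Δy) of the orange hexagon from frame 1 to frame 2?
(3.3, -2.3)

The orange hexagon was at (4.7, 9.6) in frame 1 and (8.0, 7.3) in frame 2.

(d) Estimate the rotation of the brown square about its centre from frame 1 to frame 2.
31° counter-clockwise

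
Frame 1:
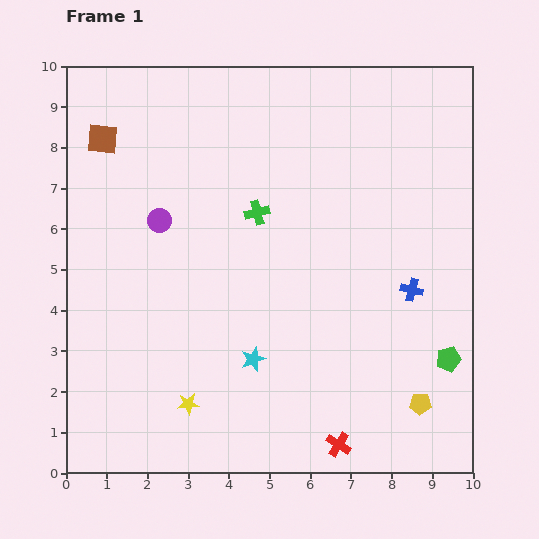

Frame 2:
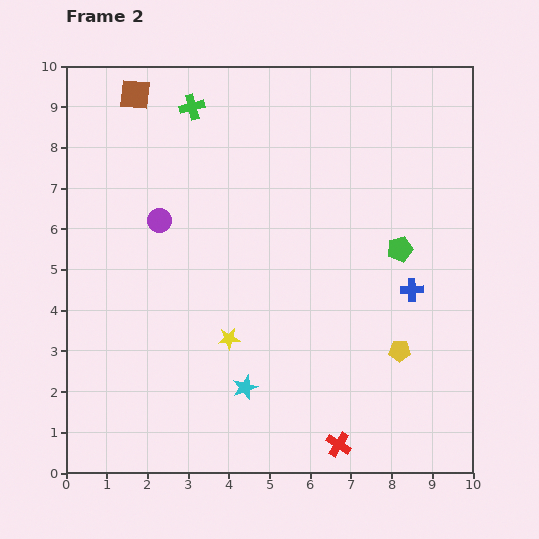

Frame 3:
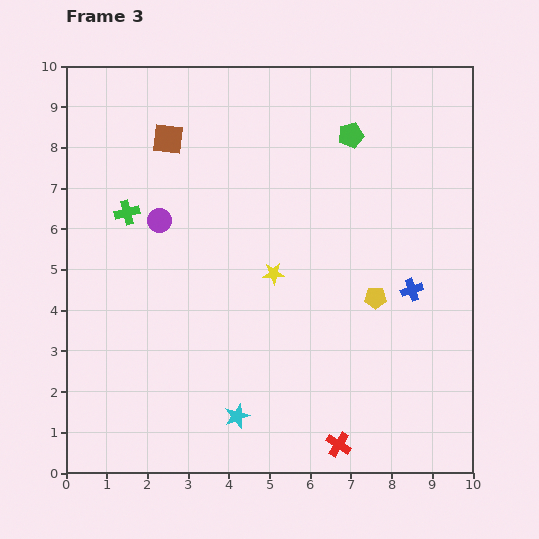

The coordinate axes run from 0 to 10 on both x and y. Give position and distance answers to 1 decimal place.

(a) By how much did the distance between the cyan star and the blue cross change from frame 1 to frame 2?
+0.5

Distance in frame 1: 4.3. Distance in frame 2: 4.8.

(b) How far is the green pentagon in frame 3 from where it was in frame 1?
6.0

The green pentagon moved from (9.4, 2.8) to (7.0, 8.3), a distance of √(2.4² + 5.5²) ≈ 6.0.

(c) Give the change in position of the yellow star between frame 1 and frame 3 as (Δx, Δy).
(2.1, 3.2)

The yellow star was at (3.0, 1.7) in frame 1 and (5.1, 4.9) in frame 3.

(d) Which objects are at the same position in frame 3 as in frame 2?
the blue cross, the purple circle, the red cross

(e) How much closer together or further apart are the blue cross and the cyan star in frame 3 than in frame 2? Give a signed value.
+0.5

Distance in frame 2: 4.8. Distance in frame 3: 5.3.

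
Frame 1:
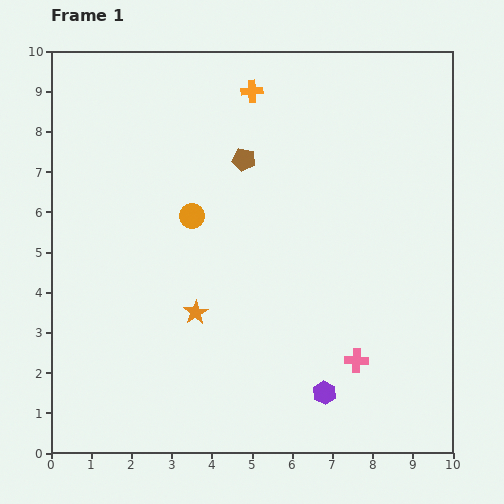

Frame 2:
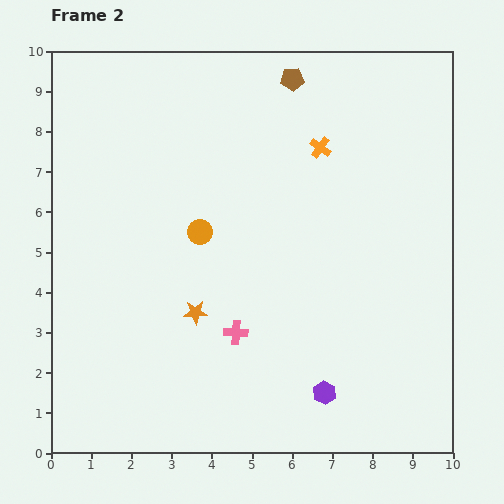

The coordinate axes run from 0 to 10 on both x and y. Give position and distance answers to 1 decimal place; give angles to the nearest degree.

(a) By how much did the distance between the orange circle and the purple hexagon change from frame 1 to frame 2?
-0.4

Distance in frame 1: 5.5. Distance in frame 2: 5.1.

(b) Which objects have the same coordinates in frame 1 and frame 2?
the orange star, the purple hexagon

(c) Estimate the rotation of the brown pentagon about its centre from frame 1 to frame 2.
15° counter-clockwise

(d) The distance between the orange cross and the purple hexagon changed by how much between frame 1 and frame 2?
-1.6

Distance in frame 1: 7.7. Distance in frame 2: 6.1.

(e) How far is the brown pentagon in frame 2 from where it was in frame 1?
2.3

The brown pentagon moved from (4.8, 7.3) to (6.0, 9.3), a distance of √(1.2² + 2.0²) ≈ 2.3.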